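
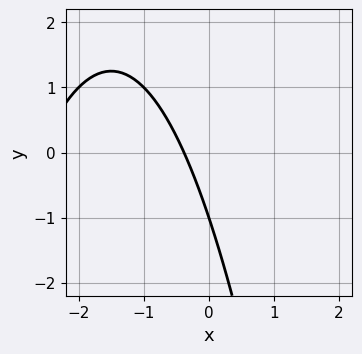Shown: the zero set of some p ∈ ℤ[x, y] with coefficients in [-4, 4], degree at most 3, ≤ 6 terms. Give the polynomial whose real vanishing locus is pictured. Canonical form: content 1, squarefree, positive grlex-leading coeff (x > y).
The degree is 2 — no degree-1 curve has this shape.
From the visible intercepts: one y-axis crossing is at y = -1.
Putting this together gives p.

x^2 + 3*x + y + 1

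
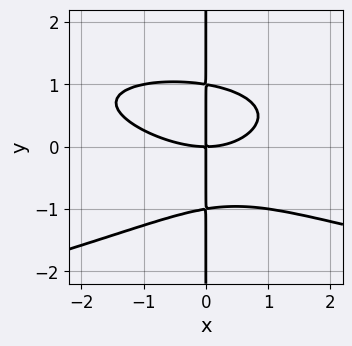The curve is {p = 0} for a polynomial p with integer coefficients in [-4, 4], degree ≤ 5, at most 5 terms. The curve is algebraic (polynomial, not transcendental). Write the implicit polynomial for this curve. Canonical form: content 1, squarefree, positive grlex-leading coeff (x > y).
3*x*y^3 + x^3 + x^2*y - 3*x*y

First, the degree is 4 — the shape is more complex than any degree-3 curve.
Then, against the integer gridlines: one x-axis crossing is at x = 0; every point of the y-axis in the box is on the curve.
Finally, matching integer coefficients to the picture gives p.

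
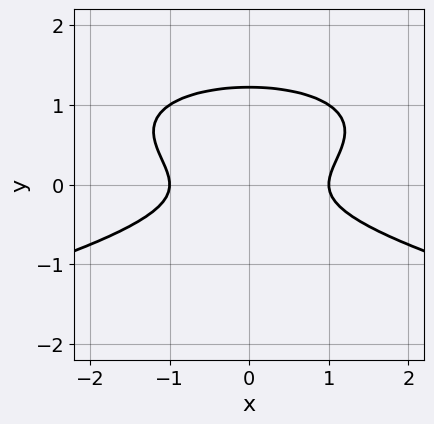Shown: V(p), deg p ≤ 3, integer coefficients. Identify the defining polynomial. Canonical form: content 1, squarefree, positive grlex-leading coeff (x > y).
3*y^3 + x^2 - 3*y^2 - 1

(a) Degree: no degree-2 curve has this shape, so deg p = 3.
(b) Symmetries: mirror symmetry x ↦ −x ⇒ only even powers of x.
(c) Observable constraints: the x-axis gridline crossings are at x ∈ {-1, 1}.
(d) Putting this together gives p.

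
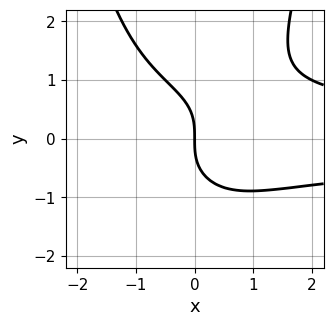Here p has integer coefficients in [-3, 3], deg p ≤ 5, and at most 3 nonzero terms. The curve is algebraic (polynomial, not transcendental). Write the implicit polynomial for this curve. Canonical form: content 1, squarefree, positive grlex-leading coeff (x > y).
2*x^2*y^2 - 2*y^3 - 3*x

Degree: a generic line meets the curve in up to 4 points, so deg p = 4.
From the visible intercepts: it crosses the x-axis at the gridline x = 0; it meets the y-axis at y = 0 (among the integer gridlines).
Assembling these constraints gives the stated polynomial.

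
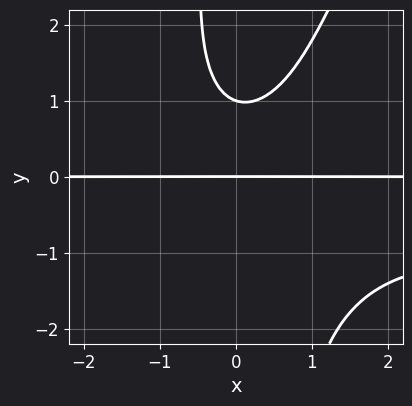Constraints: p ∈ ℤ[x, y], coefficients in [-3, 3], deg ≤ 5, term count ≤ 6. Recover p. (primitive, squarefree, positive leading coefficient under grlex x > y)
2*x^2*y^2 - x*y^3 + 2*x^2*y - 3*y^2 + 3*y

Degree: no degree-3 curve has this shape, so deg p = 4.
Reading off the gridlines: the y-axis gridline crossings are at y ∈ {0, 1}; the visible x-axis segment lies entirely on the curve.
Fitting integer coefficients to these (and the overall shape) gives p.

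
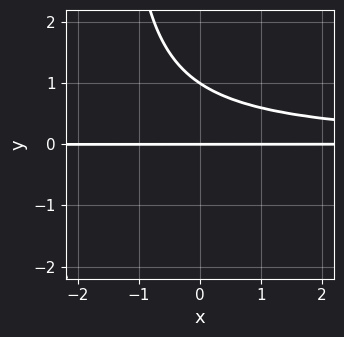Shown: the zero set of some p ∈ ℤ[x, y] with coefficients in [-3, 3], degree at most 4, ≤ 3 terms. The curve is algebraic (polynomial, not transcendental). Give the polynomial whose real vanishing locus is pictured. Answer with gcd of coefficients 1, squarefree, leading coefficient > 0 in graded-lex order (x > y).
2*x*y^2 + 3*y^2 - 3*y

First, degree: the shape is more complex than any degree-2 curve, so deg p = 3.
Next, against the integer gridlines: the y-axis gridline crossings are at y ∈ {0, 1}; every point of the x-axis in the box is on the curve.
Finally, these observations pin down the coefficients.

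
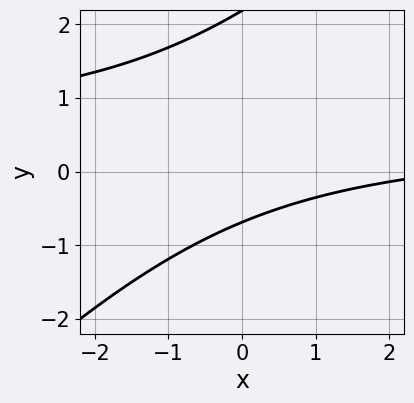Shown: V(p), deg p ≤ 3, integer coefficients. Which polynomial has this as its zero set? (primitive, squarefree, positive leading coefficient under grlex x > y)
2*x*y - 2*y^2 - x + 3*y + 3

1. deg p = 2.
2. Reading off the gridlines: no x-intercept at any integer in the box.
3. The integer polynomial consistent with all of this is the stated p.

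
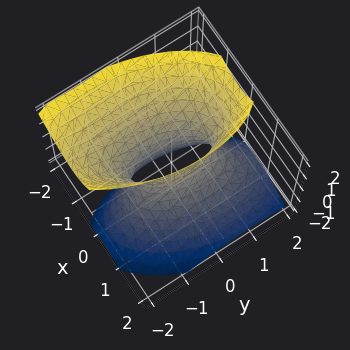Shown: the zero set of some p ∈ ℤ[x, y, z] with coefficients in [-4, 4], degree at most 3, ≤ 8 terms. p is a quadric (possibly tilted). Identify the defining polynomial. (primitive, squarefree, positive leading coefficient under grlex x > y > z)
3*x^2 - x*y + 2*x*z + y^2 - z^2 - 1

The degree is 2 — a generic line meets the surface in up to 2 points.
From the axis intercepts and sections: the y-axis gridline crossings are at y ∈ {-1, 1}; it misses every integer gridline on the z-axis.
Putting this together gives p.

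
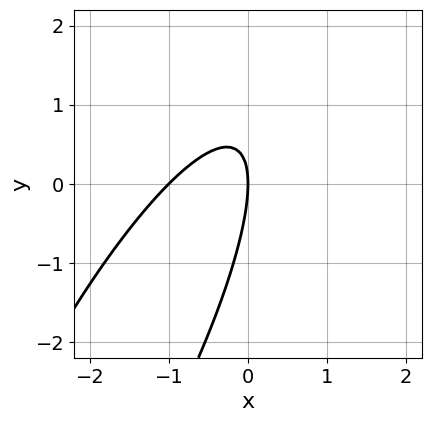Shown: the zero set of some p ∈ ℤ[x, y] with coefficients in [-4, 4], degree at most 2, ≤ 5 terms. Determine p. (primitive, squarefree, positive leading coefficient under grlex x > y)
deg p = 2. No degree-1 curve has this shape.
Reading off the gridlines: among the integer gridlines, it crosses the x-axis at x ∈ {-1, 0}; one y-axis crossing is at y = 0.
Matching integer coefficients to the picture gives p.

3*x^2 - 3*x*y + y^2 + 3*x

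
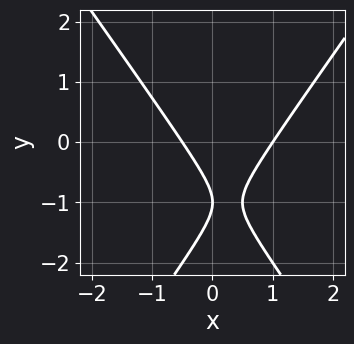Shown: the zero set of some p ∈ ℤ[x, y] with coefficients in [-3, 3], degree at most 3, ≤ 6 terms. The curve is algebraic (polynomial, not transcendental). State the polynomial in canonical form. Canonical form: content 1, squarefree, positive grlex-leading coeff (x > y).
Degree: the shape is more complex than any degree-1 curve, so deg p = 2.
Checking where it meets the axes: one y-axis crossing is at y = -1; one x-axis crossing is at x = 1.
Together with the visible shape, these determine p as stated.

2*x^2 - y^2 - x - 2*y - 1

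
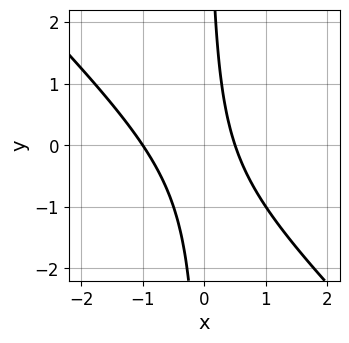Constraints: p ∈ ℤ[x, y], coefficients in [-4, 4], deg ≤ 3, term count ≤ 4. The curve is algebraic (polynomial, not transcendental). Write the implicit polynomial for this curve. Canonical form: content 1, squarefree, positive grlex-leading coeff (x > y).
2*x^2 + 2*x*y + x - 1

1. The degree is 2 — no degree-1 curve has this shape.
2. From the visible intercepts: the curve avoids every integer y-axis point in the box; it crosses the x-axis at the gridline x = -1.
3. Together with the visible shape, these determine p as stated.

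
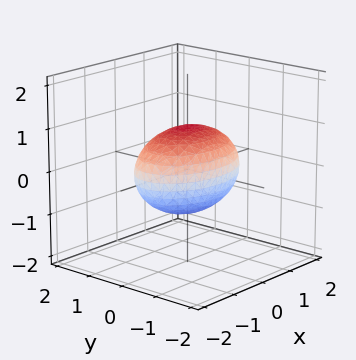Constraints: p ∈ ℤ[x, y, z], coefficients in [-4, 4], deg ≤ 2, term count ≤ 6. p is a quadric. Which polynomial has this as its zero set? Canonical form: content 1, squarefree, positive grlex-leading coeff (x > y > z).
deg p = 2.
Symmetries: it's symmetric under z → −z, forcing even powers of z; it's symmetric under y → −y, forcing even powers of y; it's symmetric under x → −x, forcing even powers of x.
Observable constraints: the z-axis gridline crossings are at z ∈ {-1, 1}; the y-axis gridline crossings are at y ∈ {-1, 1}.
Matching integer coefficients to the picture gives p.

x^2 + 2*y^2 + 2*z^2 - 2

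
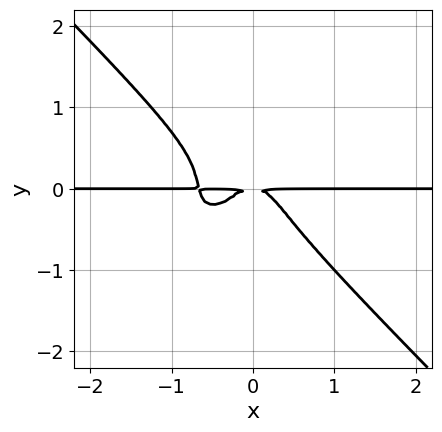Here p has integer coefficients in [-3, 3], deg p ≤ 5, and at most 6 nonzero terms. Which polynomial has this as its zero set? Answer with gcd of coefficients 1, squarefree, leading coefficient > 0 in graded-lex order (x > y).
(a) deg p = 4. The shape is more complex than any degree-3 curve.
(b) Observable constraints: every point of the x-axis in the box is on the curve.
(c) Assembling these constraints gives the stated polynomial.

3*x^3*y + 3*y^4 + 2*x^2*y + x*y^2 + y^2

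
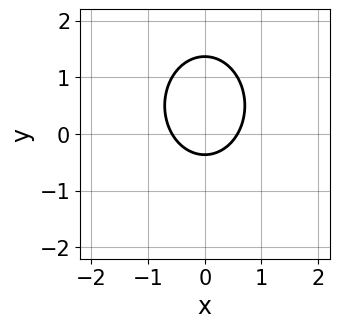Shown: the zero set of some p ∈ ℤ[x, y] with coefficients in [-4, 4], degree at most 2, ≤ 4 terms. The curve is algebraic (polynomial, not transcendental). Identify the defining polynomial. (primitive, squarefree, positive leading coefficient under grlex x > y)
3*x^2 + 2*y^2 - 2*y - 1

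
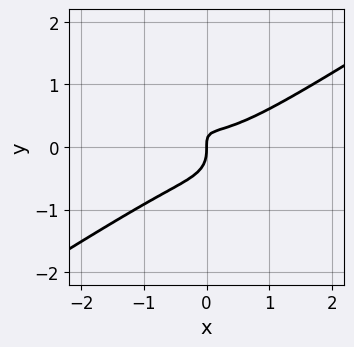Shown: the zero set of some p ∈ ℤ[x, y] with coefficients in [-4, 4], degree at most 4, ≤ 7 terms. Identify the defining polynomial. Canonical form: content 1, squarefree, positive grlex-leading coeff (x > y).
2*x^3 - 3*x*y^2 - 3*y^3 - 2*x*y + x

1. deg p = 3.
2. Checking where it meets the axes: one x-axis crossing is at x = 0; it crosses the y-axis at the gridline y = 0.
3. Solving for integer coefficients yields p as stated.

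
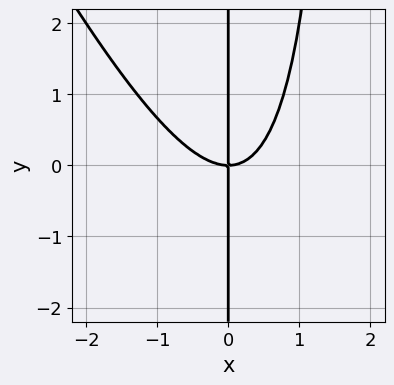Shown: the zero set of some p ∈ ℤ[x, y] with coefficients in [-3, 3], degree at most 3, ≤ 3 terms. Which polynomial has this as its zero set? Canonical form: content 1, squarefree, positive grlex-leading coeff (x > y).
2*x^3 + x^2*y - 2*x*y

(a) Degree: a generic line meets the curve in up to 3 points, so deg p = 3.
(b) Checking where it meets the axes: the visible y-axis segment lies entirely on the curve; one x-axis crossing is at x = 0.
(c) These observations pin down the coefficients.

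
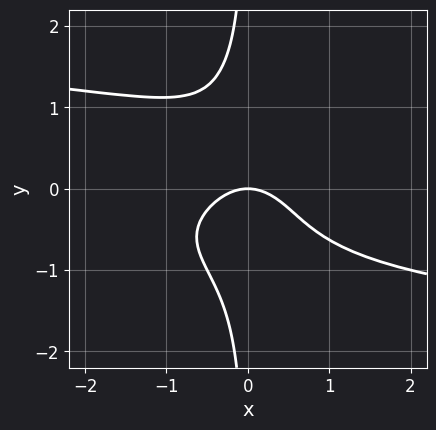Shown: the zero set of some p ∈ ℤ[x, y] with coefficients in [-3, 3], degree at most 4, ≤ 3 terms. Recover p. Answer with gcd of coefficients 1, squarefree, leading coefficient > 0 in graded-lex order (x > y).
3*x*y^3 + 2*x^2 + 2*y

1. The degree is 4 — a generic line meets the curve in up to 4 points.
2. Observable constraints: it meets the x-axis at x = 0 (among the integer gridlines); it meets the y-axis at y = 0 (among the integer gridlines).
3. Putting this together gives p.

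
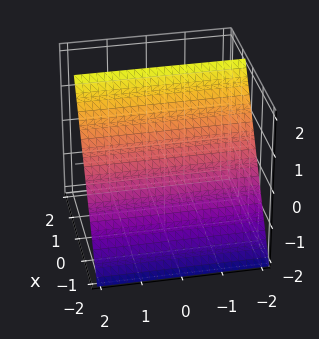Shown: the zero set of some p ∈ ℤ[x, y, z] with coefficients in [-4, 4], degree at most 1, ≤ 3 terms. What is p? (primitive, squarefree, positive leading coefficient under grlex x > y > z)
3*x - 2*z + 2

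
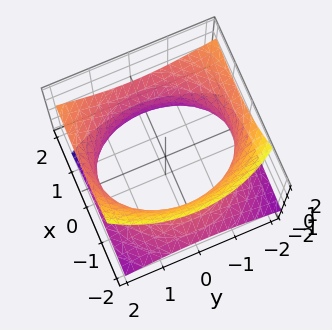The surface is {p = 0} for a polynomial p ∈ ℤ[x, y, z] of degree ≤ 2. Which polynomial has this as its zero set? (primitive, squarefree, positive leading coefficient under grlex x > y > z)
x^2 - 2*x*z + y^2 - 2*z^2 - 3

The degree is 2 — no degree-1 surface has this shape.
From the axis intercepts and sections: no z-intercept at any integer in the box.
The integer polynomial consistent with all of this is the stated p.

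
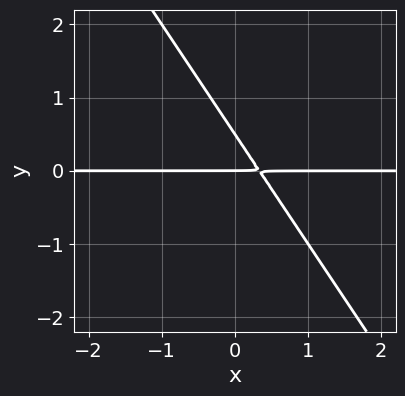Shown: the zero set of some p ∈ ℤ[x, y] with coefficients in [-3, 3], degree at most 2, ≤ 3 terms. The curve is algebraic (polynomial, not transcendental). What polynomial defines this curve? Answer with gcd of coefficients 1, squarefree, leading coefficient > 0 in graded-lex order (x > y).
1. deg p = 2. A generic line meets the curve in up to 2 points.
2. Against the integer gridlines: every point of the x-axis in the box is on the curve; it crosses the y-axis at the gridline y = 0.
3. The integer polynomial consistent with all of this is the stated p.

3*x*y + 2*y^2 - y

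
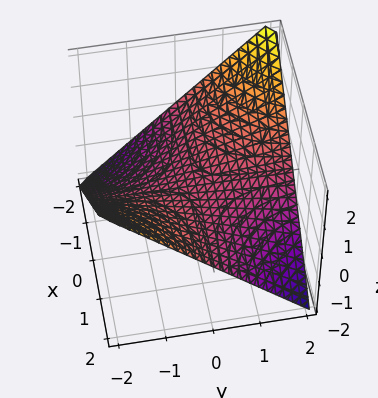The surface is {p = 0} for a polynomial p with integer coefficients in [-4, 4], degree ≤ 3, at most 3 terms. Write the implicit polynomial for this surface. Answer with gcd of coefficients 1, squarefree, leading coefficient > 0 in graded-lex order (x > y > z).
(a) Degree: a saddle surface; a quadric, so deg p = 2.
(b) Reading off the gridlines: the visible y-axis segment lies entirely on the surface; it crosses the z-axis at the gridline z = 0; every point of the x-axis in the box is on the surface.
(c) Together with the visible shape, these determine p as stated.

x*y + 2*z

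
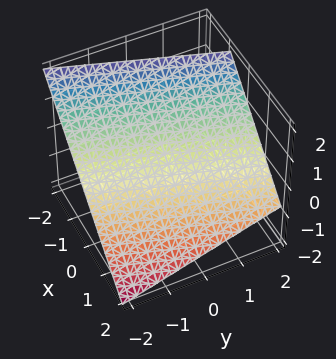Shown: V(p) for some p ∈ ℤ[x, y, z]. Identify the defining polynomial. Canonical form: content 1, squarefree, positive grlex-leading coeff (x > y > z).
(a) deg p = 1.
(b) Checking where it meets the axes: it crosses the y-axis at the gridline y = -2.
(c) Assembling these constraints gives the stated polynomial.

3*x - y + 3*z - 2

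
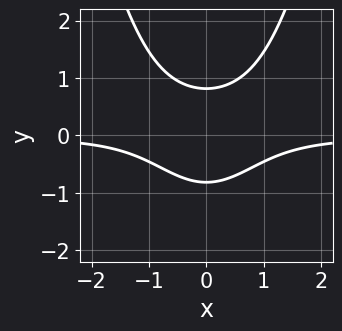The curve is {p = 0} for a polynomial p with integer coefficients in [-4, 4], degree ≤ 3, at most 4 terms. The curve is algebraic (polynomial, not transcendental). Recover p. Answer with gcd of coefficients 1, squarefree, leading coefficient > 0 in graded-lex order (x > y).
First, degree: no degree-2 curve has this shape, so deg p = 3.
Next, symmetries: the x ↦ −x reflection is a symmetry, so x appears only in even powers.
Then, checking where it meets the axes: no x-intercept at any integer in the box.
Finally, putting this together gives p.

3*x^2*y - 3*y^2 + 2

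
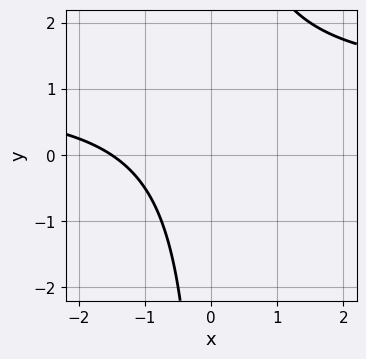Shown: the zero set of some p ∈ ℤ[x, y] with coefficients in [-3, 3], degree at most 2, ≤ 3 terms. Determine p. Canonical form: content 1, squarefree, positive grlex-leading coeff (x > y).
The degree is 2 — the shape is more complex than any degree-1 curve.
Against the integer gridlines: no y-intercept at any integer in the box.
These observations pin down the coefficients.

2*x*y - 2*x - 3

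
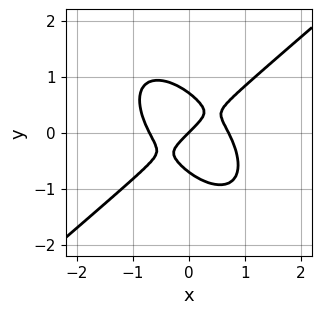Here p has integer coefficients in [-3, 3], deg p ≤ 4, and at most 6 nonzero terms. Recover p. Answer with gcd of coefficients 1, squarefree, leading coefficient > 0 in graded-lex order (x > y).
2*x^3 - x*y^2 - 2*y^3 - x + y

The degree is 3 — the shape is more complex than any degree-2 curve.
From the axis intercepts and sections: it meets the y-axis at y = 0 (among the integer gridlines); it crosses the x-axis at the gridline x = 0.
Assembling these constraints gives the stated polynomial.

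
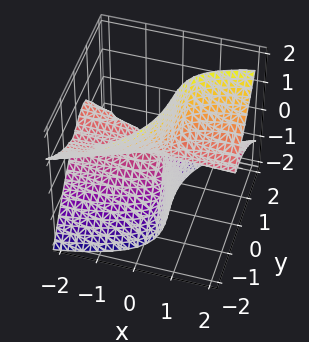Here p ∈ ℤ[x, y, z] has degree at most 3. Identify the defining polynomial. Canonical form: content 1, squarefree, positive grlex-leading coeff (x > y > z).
2*x*y*z - 3*x*z^2 + 2*y^3 + x*z + z^2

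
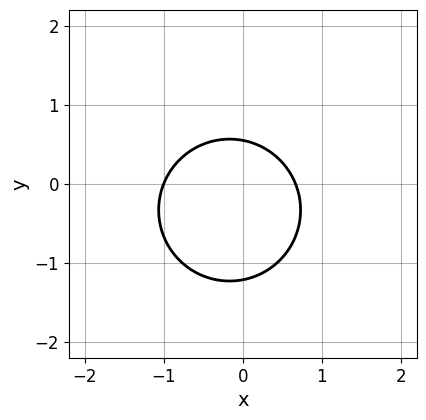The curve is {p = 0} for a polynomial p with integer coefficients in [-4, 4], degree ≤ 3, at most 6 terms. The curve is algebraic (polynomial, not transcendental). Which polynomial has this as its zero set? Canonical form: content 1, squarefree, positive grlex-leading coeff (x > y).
Degree: no degree-1 curve has this shape, so deg p = 2.
Observable constraints: it crosses the x-axis at the gridline x = -1.
Assembling these constraints gives the stated polynomial.

3*x^2 + 3*y^2 + x + 2*y - 2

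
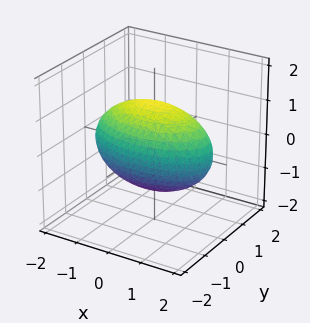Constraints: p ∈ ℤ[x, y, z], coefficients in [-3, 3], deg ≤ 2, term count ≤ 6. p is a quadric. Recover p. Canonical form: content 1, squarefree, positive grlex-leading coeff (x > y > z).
x^2 + 3*y^2 + 2*z^2 - 3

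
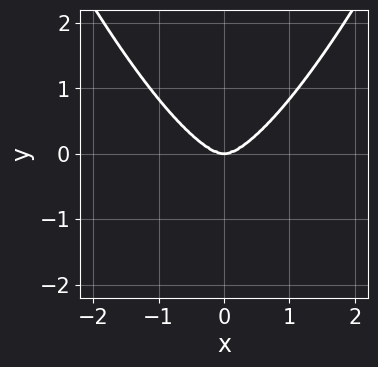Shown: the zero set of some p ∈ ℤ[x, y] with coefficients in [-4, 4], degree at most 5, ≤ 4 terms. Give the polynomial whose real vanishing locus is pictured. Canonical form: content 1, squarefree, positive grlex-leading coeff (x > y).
1. The degree is 4 — a generic line meets the curve in up to 4 points.
2. Symmetries: the x ↦ −x reflection is a symmetry, so x appears only in even powers.
3. Against the integer gridlines: one y-axis crossing is at y = 0; it crosses the x-axis at the gridline x = 0.
4. Matching integer coefficients to the picture gives p.

2*x^4 - x^2*y - 2*y^3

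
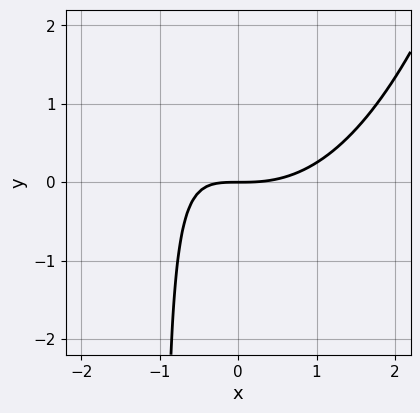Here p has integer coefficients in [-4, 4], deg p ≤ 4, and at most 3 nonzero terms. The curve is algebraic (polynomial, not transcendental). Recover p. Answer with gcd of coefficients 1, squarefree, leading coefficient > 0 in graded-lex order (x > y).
x^3 - 2*x*y - 2*y

deg p = 3.
From the visible intercepts: one y-axis crossing is at y = 0; one x-axis crossing is at x = 0.
The integer polynomial consistent with all of this is the stated p.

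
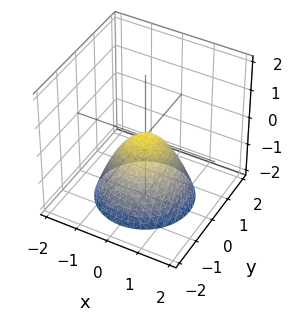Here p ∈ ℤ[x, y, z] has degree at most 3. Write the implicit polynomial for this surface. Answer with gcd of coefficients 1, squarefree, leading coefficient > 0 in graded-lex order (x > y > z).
x^2 + y^2 + z

First, the degree is 2 — a single bowl opening along one axis; a quadric.
Next, by symmetry, the surface is invariant under rotation about z: p = q(x² + y², z).
Then, against the integer gridlines: a circular section at z = -1 has radius exactly 1; it crosses the z-axis at the gridline z = 0.
Finally, putting this together gives p.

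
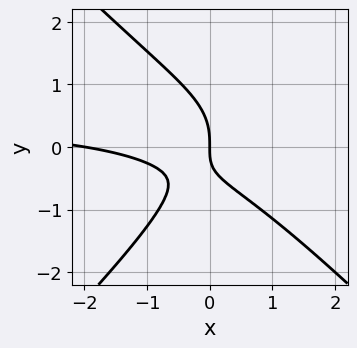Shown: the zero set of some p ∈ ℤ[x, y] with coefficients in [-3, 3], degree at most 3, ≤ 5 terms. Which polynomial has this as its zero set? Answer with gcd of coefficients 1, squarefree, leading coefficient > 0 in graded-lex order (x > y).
deg p = 3. No degree-2 curve has this shape.
Against the integer gridlines: the x-axis gridline crossings are at x ∈ {-2, 0}; it crosses the y-axis at the gridline y = 0.
The integer polynomial consistent with all of this is the stated p.

2*x^2*y - 2*y^3 - x^2 - 2*x*y - 2*x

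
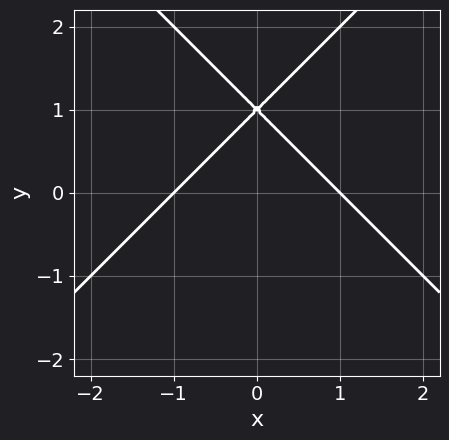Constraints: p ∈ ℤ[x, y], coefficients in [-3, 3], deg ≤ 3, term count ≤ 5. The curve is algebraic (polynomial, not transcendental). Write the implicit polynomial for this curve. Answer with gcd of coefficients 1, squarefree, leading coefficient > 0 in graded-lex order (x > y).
x^2 - y^2 + 2*y - 1

(a) deg p = 2. The shape is more complex than any degree-1 curve.
(b) Symmetries: mirror symmetry x ↦ −x ⇒ only even powers of x.
(c) Against the integer gridlines: among the integer gridlines, it crosses the x-axis at x ∈ {-1, 1}; it meets the y-axis at y = 1 (among the integer gridlines).
(d) Solving for integer coefficients yields p as stated.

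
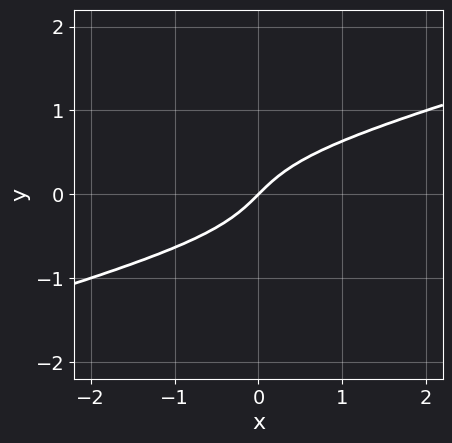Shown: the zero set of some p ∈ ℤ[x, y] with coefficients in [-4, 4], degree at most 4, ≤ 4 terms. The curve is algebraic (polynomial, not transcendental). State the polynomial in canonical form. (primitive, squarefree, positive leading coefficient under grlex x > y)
x*y^2 - 3*y^3 + x - y

First, the degree is 3 — a generic line meets the curve in up to 3 points.
Next, from the axis intercepts and sections: it crosses the x-axis at the gridline x = 0; it meets the y-axis at y = 0 (among the integer gridlines).
Finally, fitting integer coefficients to these (and the overall shape) gives p.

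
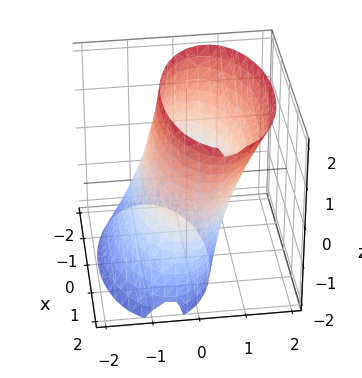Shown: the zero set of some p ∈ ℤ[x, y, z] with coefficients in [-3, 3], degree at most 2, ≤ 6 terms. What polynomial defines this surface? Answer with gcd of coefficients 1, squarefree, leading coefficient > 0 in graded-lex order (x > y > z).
x^2 + 3*y^2 - 2*y*z - 3

(a) Degree: a generic line meets the surface in up to 2 points, so deg p = 2.
(b) From the axis intercepts and sections: no z-intercept at any integer in the box; the y-axis gridline crossings are at y ∈ {-1, 1}.
(c) These observations pin down the coefficients.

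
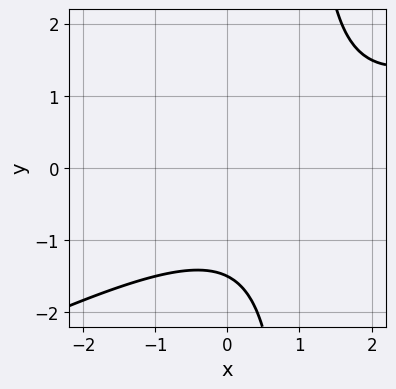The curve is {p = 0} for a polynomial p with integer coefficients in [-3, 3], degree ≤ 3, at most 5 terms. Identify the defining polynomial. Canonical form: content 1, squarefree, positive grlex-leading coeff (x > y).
x^2 - 2*x*y - 2*x + 2*y + 3

First, the degree is 2 — the shape is more complex than any degree-1 curve.
Next, observable constraints: the curve avoids every integer x-axis point in the box.
Finally, these observations pin down the coefficients.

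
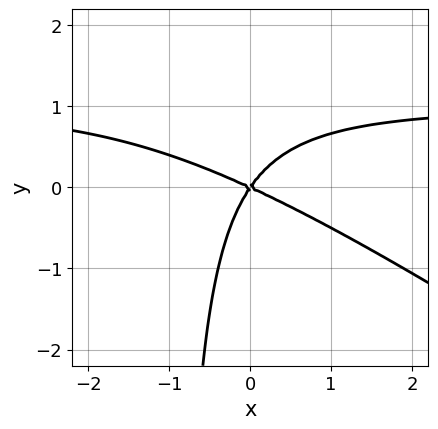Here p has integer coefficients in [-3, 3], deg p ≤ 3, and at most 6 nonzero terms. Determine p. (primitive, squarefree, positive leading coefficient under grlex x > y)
2*x^2*y + 3*x*y^2 - 2*x^2 - 3*x*y + 3*y^2

(a) The degree is 3 — a generic line meets the curve in up to 3 points.
(b) Against the integer gridlines: it crosses the y-axis at the gridline y = 0; one x-axis crossing is at x = 0.
(c) Solving for integer coefficients yields p as stated.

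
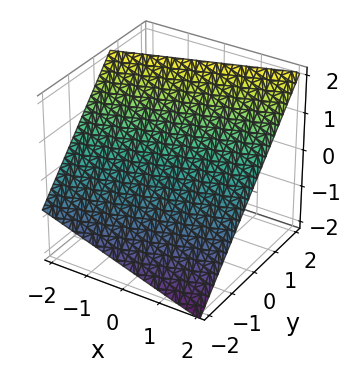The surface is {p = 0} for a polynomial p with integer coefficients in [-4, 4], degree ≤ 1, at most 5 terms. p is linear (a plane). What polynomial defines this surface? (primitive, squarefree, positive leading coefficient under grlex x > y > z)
x - 3*y + 3*z - 2

Degree: the surface is flat (a plane), so deg p = 1.
From the visible intercepts: it crosses the x-axis at the gridline x = 2.
Fitting integer coefficients to these (and the overall shape) gives p.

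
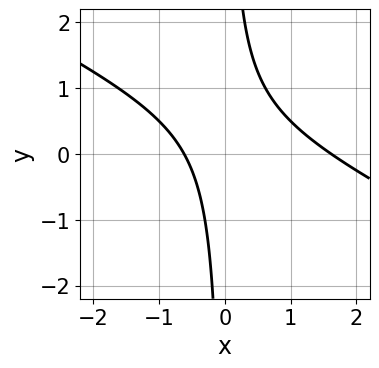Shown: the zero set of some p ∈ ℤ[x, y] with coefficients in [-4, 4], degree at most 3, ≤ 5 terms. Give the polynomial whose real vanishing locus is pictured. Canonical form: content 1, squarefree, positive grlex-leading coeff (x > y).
1. Degree: the shape is more complex than any degree-1 curve, so deg p = 2.
2. Reading off the gridlines: it misses every integer gridline on the y-axis.
3. Fitting integer coefficients to these (and the overall shape) gives p.

x^2 + 2*x*y - x - 1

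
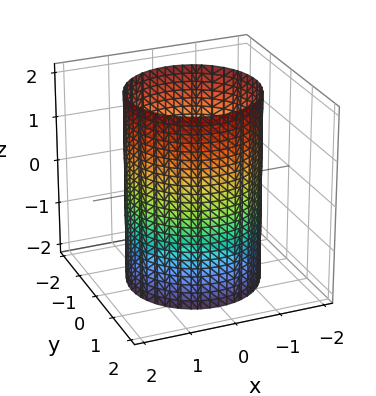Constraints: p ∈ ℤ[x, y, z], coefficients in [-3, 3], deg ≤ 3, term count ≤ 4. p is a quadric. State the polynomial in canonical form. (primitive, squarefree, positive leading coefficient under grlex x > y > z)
x^2 + y^2 - 2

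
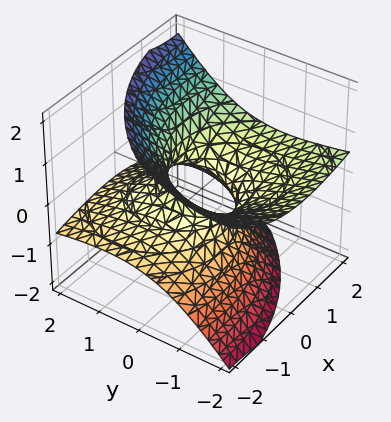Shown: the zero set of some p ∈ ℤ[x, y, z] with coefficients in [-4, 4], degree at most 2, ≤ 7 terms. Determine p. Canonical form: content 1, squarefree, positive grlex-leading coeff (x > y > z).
Degree: a generic line meets the surface in up to 2 points, so deg p = 2.
Checking where it meets the axes: it misses every integer gridline on the z-axis; the x-axis gridline crossings are at x ∈ {-1, 1}.
These observations pin down the coefficients. Check: (0, 1, 0) on the y-axis lies on the surface, and p(0, 1, 0) = 0. ✓

x^2 - 2*x*z + y^2 + 3*y*z - 3*z^2 - 1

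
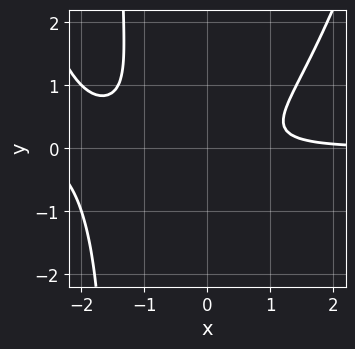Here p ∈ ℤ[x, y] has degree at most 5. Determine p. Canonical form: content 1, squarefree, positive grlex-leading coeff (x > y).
deg p = 4.
Observable constraints: it misses every integer gridline on the y-axis; it misses every integer gridline on the x-axis.
Putting this together gives p.

x^3*y + 2*x^2*y - 2*x*y^2 - 3*y^2 - 1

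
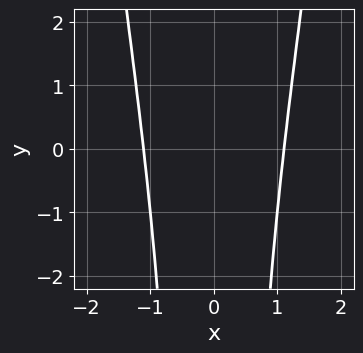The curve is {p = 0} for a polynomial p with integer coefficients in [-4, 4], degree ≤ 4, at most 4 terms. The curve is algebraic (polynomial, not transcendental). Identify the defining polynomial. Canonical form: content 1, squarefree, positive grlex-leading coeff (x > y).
2*x^4 - x^2*y - 3

(a) Degree: the shape is more complex than any degree-3 curve, so deg p = 4.
(b) Symmetries: it's symmetric under x → −x, forcing even powers of x.
(c) Against the integer gridlines: the curve avoids every integer y-axis point in the box.
(d) Together with the visible shape, these determine p as stated.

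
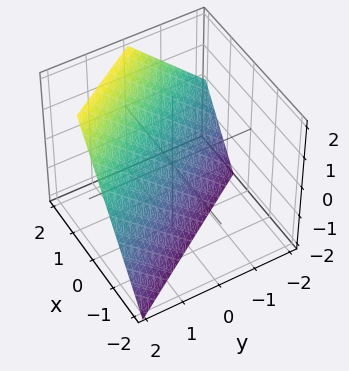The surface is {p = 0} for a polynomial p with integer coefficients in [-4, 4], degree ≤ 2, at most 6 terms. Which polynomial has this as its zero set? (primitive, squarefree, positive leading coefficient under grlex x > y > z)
3*x + 2*y - 2*z - 2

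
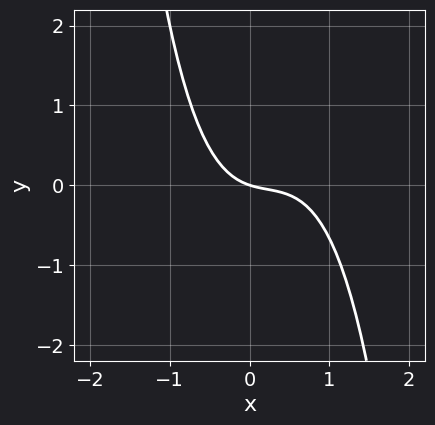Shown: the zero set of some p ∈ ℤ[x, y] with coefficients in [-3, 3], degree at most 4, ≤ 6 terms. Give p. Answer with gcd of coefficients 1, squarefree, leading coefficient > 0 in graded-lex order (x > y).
3*x^3 - 2*x^2 + x + 3*y

(a) deg p = 3.
(b) From the axis intercepts and sections: it crosses the y-axis at the gridline y = 0; it meets the x-axis at x = 0 (among the integer gridlines).
(c) Putting this together gives p.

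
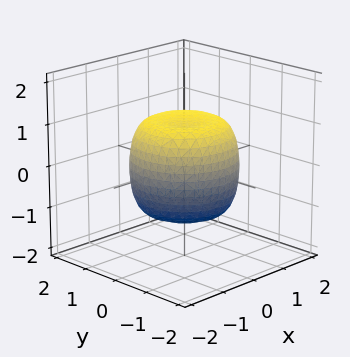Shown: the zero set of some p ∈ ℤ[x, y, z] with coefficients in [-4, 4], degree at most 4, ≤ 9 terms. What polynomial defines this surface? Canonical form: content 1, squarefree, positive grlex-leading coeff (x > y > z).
deg p = 4. A generic line meets the surface in up to 4 points.
By symmetry, the surface is invariant under rotation about z: p = q(x² + y², z).
Observable constraints: a circular section at z = 0 has radius between 1 and 2; among the integer gridlines, it crosses the z-axis at z ∈ {-1, 1}.
Together with the visible shape, these determine p as stated.

x^4 + 2*x^2*y^2 + y^4 - x^2 - y^2 + z^2 - 1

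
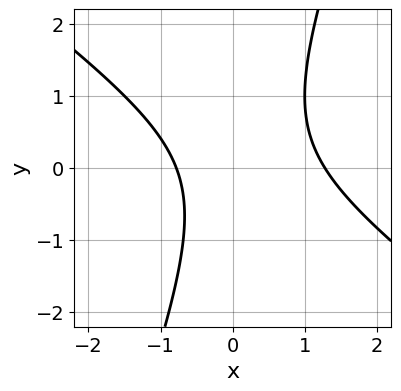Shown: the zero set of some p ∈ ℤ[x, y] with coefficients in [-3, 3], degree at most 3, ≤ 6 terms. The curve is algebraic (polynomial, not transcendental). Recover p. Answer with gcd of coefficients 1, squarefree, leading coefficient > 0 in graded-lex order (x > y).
2*x^2 + 2*x*y - y^2 - x - 2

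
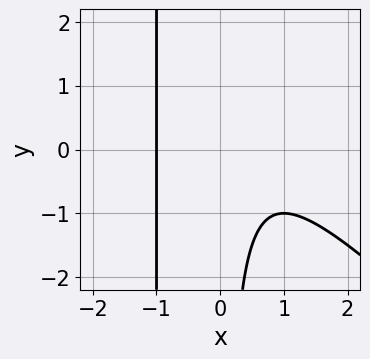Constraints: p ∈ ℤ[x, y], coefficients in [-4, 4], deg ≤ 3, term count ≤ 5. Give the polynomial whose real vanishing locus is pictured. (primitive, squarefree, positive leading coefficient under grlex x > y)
(a) Degree: a generic line meets the curve in up to 3 points, so deg p = 3.
(b) Against the integer gridlines: it misses every integer gridline on the y-axis; it meets the x-axis at x = -1 (among the integer gridlines).
(c) Fitting integer coefficients to these (and the overall shape) gives p.

x^3 + x^2*y + x*y + 1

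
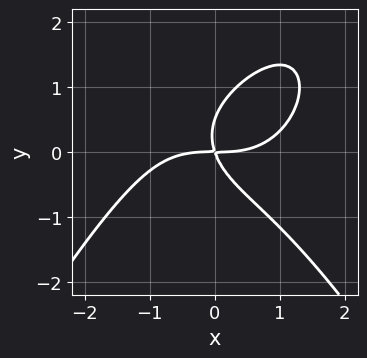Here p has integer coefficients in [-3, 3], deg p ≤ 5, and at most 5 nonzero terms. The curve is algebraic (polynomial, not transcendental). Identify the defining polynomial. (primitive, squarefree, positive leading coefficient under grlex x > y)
First, degree: no degree-3 curve has this shape, so deg p = 4.
Next, against the integer gridlines: it crosses the x-axis at the gridline x = 0; it meets the y-axis at y = 0 (among the integer gridlines).
Finally, putting this together gives p.

x^4 + 2*y^3 - 3*x*y - y^2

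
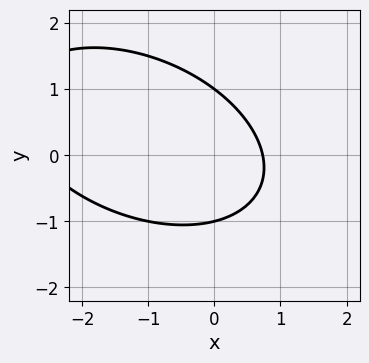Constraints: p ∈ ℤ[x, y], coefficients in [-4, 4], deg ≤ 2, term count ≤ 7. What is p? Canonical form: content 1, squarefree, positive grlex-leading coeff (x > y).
x^2 + x*y + 2*y^2 + 2*x - 2

First, deg p = 2. No degree-1 curve has this shape.
Then, against the integer gridlines: among the integer gridlines, it crosses the y-axis at y ∈ {-1, 1}.
Finally, these observations pin down the coefficients.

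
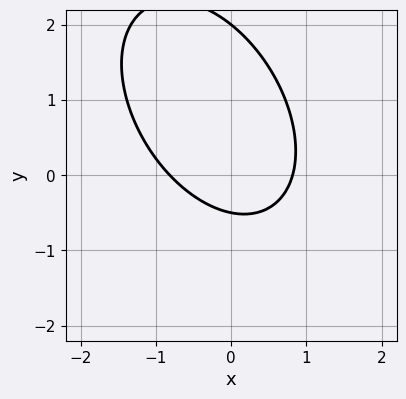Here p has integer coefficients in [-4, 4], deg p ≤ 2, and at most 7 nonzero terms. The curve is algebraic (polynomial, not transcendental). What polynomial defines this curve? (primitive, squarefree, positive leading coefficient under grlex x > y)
3*x^2 + 2*x*y + 2*y^2 - 3*y - 2

1. The degree is 2 — a generic line meets the curve in up to 2 points.
2. Reading off the gridlines: it meets the y-axis at y = 2 (among the integer gridlines).
3. The integer polynomial consistent with all of this is the stated p.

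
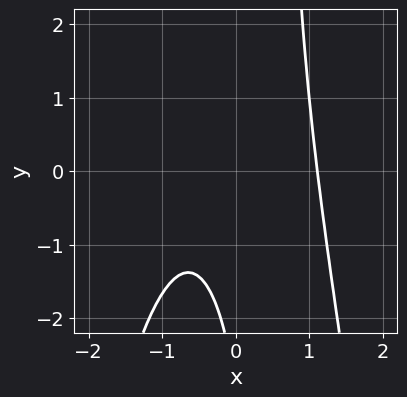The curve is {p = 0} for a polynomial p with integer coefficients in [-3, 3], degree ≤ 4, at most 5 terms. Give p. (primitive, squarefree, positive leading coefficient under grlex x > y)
3*x^3 + 2*x*y - x - y - 3

1. Degree: no degree-2 curve has this shape, so deg p = 3.
2. Checking where it meets the axes: it misses every integer gridline on the y-axis.
3. Fitting integer coefficients to these (and the overall shape) gives p.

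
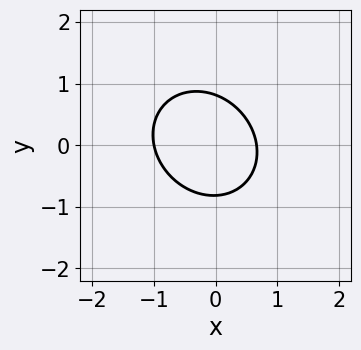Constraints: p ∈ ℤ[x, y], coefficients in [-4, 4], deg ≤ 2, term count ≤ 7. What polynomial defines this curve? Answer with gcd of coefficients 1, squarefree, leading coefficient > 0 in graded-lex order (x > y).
3*x^2 + x*y + 3*y^2 + x - 2

First, deg p = 2. No degree-1 curve has this shape.
Next, checking where it meets the axes: it crosses the x-axis at the gridline x = -1.
Finally, assembling these constraints gives the stated polynomial.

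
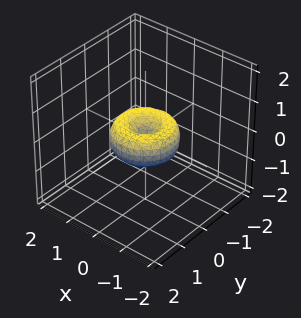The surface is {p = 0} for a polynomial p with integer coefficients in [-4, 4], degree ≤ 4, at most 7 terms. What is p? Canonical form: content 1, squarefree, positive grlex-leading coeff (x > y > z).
x^4 + 2*x^2*y^2 + y^4 - x^2 - y^2 + z^2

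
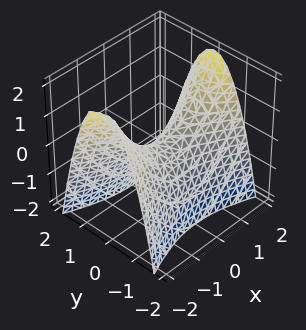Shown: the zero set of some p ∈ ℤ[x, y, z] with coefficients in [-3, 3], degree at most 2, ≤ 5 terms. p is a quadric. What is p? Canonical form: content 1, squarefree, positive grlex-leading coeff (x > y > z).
1. The degree is 2 — a saddle surface; a quadric.
2. Symmetries: it's symmetric under x → −x, forcing even powers of x; it's symmetric under y → −y, forcing even powers of y.
3. From the visible intercepts: one x-axis crossing is at x = 0; it crosses the y-axis at the gridline y = 0.
4. These observations pin down the coefficients.

x^2 - 3*y^2 - 2*z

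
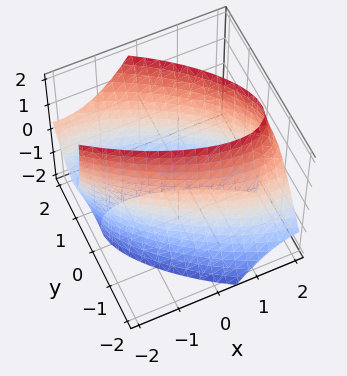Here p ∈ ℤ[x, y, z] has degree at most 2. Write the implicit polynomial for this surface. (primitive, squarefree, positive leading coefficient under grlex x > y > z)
x^2 + 2*x*y + 2*y^2 - y*z - 3

1. Degree: a generic line meets the surface in up to 2 points, so deg p = 2.
2. Observable constraints: no z-intercept at any integer in the box.
3. Fitting integer coefficients to these (and the overall shape) gives p.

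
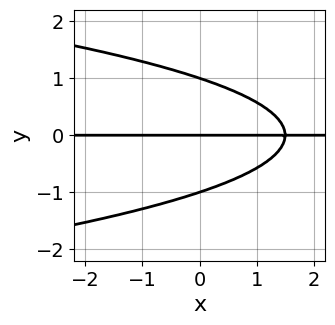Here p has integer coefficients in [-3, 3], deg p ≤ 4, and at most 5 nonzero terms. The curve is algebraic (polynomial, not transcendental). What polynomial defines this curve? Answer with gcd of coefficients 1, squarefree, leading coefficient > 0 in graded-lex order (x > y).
3*y^3 + 2*x*y - 3*y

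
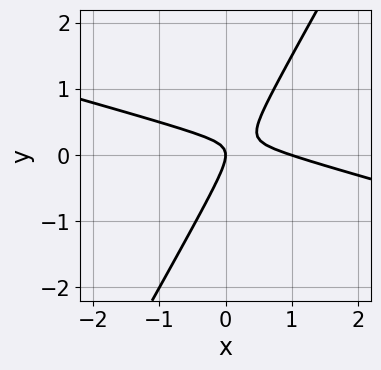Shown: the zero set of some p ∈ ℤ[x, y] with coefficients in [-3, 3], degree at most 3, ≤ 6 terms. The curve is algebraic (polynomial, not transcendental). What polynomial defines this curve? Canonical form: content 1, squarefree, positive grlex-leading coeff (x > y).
(a) Degree: the shape is more complex than any degree-1 curve, so deg p = 2.
(b) Checking where it meets the axes: among the integer gridlines, it crosses the x-axis at x ∈ {0, 1}; it crosses the y-axis at the gridline y = 0.
(c) Putting this together gives p.

x^2 + 3*x*y - 2*y^2 - x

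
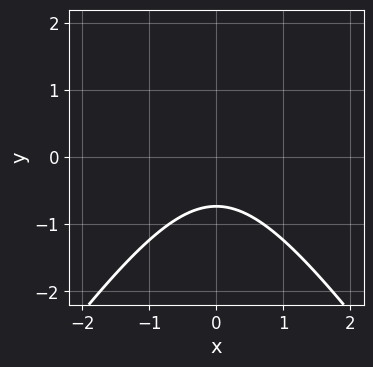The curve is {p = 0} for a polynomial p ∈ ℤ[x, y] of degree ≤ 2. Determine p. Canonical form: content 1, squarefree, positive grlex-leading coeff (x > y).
First, degree: the shape is more complex than any degree-1 curve, so deg p = 2.
Then, symmetries: it's symmetric under x → −x, forcing even powers of x.
Then, reading off the gridlines: the curve avoids every integer x-axis point in the box.
Finally, putting this together gives p.

2*x^2 - y^2 + 2*y + 2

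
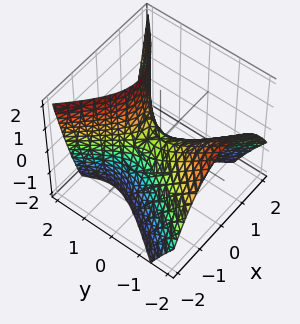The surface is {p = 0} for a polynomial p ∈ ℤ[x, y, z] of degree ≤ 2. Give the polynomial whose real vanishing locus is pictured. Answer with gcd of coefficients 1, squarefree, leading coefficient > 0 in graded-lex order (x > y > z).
3*x^2 - 2*y^2 - 2*y*z + 2*z

1. The degree is 2 — the shape is more complex than any degree-1 surface.
2. From the axis intercepts and sections: it meets the y-axis at y = 0 (among the integer gridlines); it meets the z-axis at z = 0 (among the integer gridlines).
3. Assembling these constraints gives the stated polynomial.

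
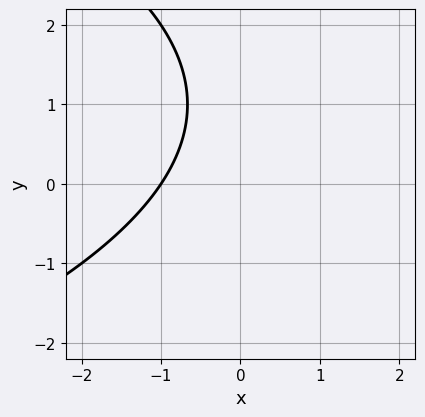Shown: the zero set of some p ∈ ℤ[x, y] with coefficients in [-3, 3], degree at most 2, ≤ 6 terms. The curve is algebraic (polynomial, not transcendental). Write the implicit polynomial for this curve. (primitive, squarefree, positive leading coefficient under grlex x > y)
Degree: no degree-1 curve has this shape, so deg p = 2.
Observable constraints: no y-intercept at any integer in the box; it meets the x-axis at x = -1 (among the integer gridlines).
Together with the visible shape, these determine p as stated.

y^2 + 3*x - 2*y + 3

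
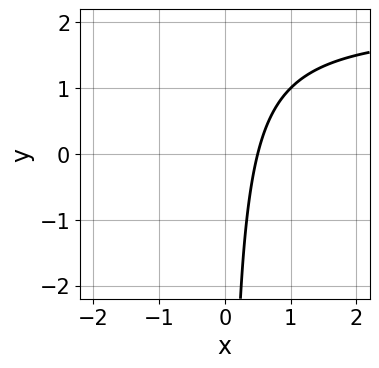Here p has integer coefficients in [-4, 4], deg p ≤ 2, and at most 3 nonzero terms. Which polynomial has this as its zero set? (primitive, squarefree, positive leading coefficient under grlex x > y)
x*y - 2*x + 1

First, the degree is 2 — a generic line meets the curve in up to 2 points.
Then, reading off the gridlines: it misses every integer gridline on the y-axis.
Finally, these observations pin down the coefficients.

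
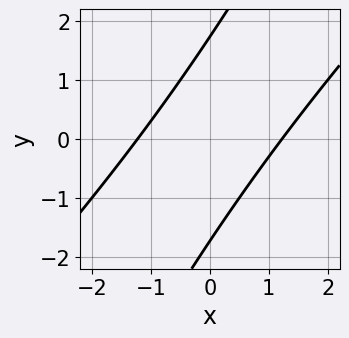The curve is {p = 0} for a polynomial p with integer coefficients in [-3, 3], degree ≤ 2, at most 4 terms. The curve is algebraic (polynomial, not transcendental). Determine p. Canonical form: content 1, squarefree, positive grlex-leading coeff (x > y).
2*x^2 - 3*x*y + y^2 - 3

1. The degree is 2 — no degree-1 curve has this shape.
2. Solving for integer coefficients yields p as stated.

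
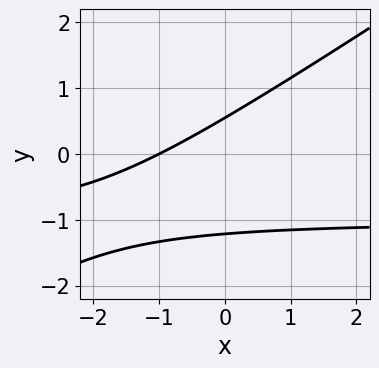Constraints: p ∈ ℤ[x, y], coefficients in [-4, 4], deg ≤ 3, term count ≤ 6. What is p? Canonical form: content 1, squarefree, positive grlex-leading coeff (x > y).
2*x*y - 3*y^2 + 2*x - 2*y + 2

First, degree: the shape is more complex than any degree-1 curve, so deg p = 2.
Then, from the visible intercepts: it meets the x-axis at x = -1 (among the integer gridlines).
Finally, these observations pin down the coefficients.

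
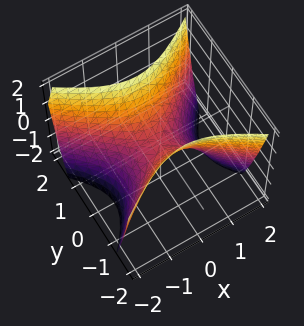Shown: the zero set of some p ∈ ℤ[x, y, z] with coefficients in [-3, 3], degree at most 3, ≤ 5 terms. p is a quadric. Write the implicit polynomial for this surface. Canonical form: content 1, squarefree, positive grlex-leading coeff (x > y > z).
First, the degree is 2 — a saddle surface; a quadric.
Next, symmetries: the y ↦ −y reflection is a symmetry, so y appears only in even powers; the x ↦ −x reflection is a symmetry, so x appears only in even powers.
Then, from the visible intercepts: it crosses the z-axis at the gridline z = 0; one x-axis crossing is at x = 0; it meets the y-axis at y = 0 (among the integer gridlines).
Finally, together with the visible shape, these determine p as stated.

2*x^2 - 3*y^2 + 2*z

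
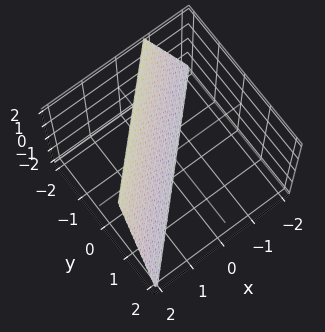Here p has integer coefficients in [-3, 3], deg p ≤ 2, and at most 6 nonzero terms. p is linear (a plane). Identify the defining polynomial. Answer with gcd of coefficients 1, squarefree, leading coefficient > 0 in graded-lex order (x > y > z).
3*x - 3*y - z - 2

Degree: every cross-section is a straight line — this is a plane, so deg p = 1.
Against the integer gridlines: it meets the z-axis at z = -2 (among the integer gridlines).
Solving for integer coefficients yields p as stated.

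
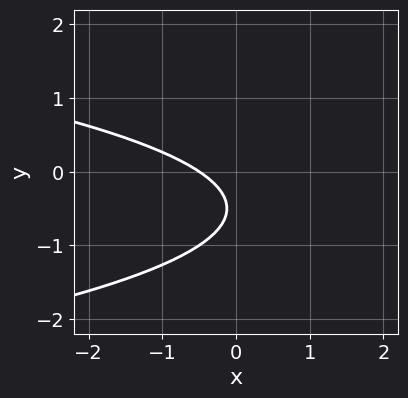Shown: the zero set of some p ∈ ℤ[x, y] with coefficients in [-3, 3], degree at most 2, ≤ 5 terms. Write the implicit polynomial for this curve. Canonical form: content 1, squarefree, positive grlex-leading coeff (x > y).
3*y^2 + 2*x + 3*y + 1

First, the degree is 2 — the shape is more complex than any degree-1 curve.
Next, checking where it meets the axes: the curve avoids every integer y-axis point in the box.
Finally, the integer polynomial consistent with all of this is the stated p.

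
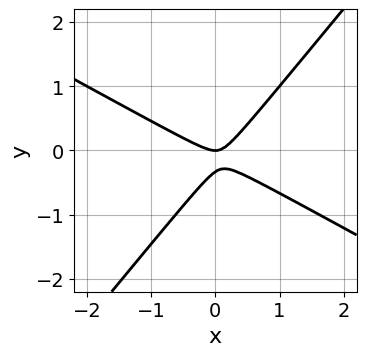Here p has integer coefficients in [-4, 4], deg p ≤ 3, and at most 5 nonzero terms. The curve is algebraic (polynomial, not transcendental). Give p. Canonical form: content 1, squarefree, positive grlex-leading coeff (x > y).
2*x^2 + 2*x*y - 3*y^2 - y

The degree is 2 — no degree-1 curve has this shape.
Observable constraints: it meets the y-axis at y = 0 (among the integer gridlines); it crosses the x-axis at the gridline x = 0.
Solving for integer coefficients yields p as stated.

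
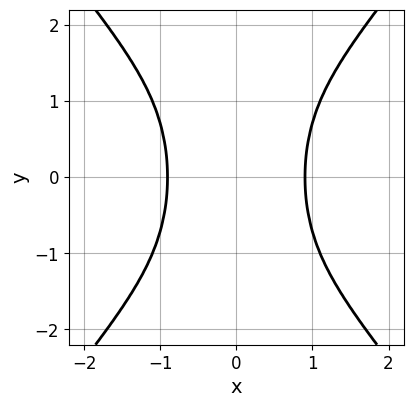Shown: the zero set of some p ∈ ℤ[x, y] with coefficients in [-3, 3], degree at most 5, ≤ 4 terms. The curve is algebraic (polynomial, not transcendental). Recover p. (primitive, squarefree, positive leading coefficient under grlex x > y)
First, deg p = 4. A generic line meets the curve in up to 4 points.
Next, symmetries: the x ↦ −x reflection is a symmetry, so x appears only in even powers; it's symmetric under y → −y, forcing even powers of y.
Then, from the visible intercepts: it misses every integer gridline on the y-axis.
Finally, solving for integer coefficients yields p as stated.

3*x^4 - 2*x^2*y^2 - 2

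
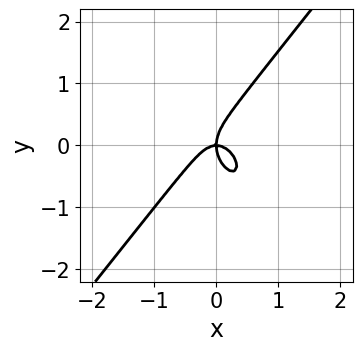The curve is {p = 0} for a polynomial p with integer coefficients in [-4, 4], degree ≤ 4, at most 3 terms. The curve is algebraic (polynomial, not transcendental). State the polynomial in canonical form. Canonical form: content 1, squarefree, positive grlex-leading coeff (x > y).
deg p = 3. A generic line meets the curve in up to 3 points.
Reading off the gridlines: it meets the x-axis at x = 0 (among the integer gridlines); it meets the y-axis at y = 0 (among the integer gridlines).
Solving for integer coefficients yields p as stated.

2*x^3 - y^3 + x*y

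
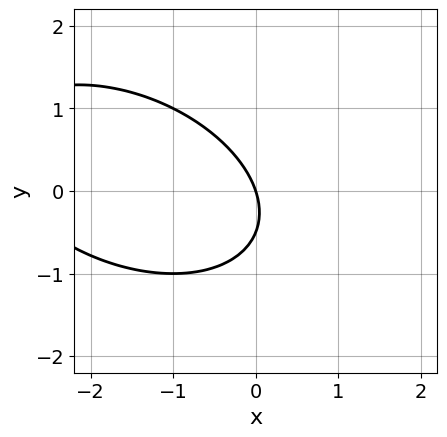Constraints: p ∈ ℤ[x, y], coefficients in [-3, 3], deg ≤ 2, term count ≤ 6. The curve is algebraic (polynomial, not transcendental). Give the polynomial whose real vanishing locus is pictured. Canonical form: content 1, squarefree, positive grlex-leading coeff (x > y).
(a) The degree is 2 — the shape is more complex than any degree-1 curve.
(b) From the axis intercepts and sections: it crosses the x-axis at the gridline x = 0; one y-axis crossing is at y = 0.
(c) The integer polynomial consistent with all of this is the stated p.

x^2 + x*y + 2*y^2 + 3*x + y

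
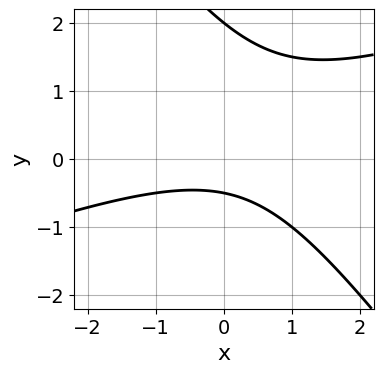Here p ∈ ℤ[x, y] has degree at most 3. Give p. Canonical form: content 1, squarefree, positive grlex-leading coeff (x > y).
1. The degree is 2 — a generic line meets the curve in up to 2 points.
2. Checking where it meets the axes: the curve avoids every integer x-axis point in the box; it crosses the y-axis at the gridline y = 2.
3. Together with the visible shape, these determine p as stated.

x^2 - 2*x*y - 2*y^2 + 3*y + 2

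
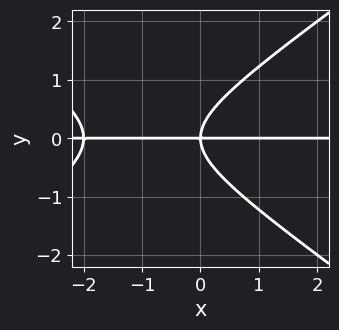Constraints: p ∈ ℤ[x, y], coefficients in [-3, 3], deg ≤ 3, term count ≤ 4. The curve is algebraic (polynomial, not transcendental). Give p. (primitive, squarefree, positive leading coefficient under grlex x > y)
1. Degree: the shape is more complex than any degree-2 curve, so deg p = 3.
2. From the axis intercepts and sections: the visible x-axis segment lies entirely on the curve; one y-axis crossing is at y = 0.
3. Putting this together gives p.

x^2*y - 2*y^3 + 2*x*y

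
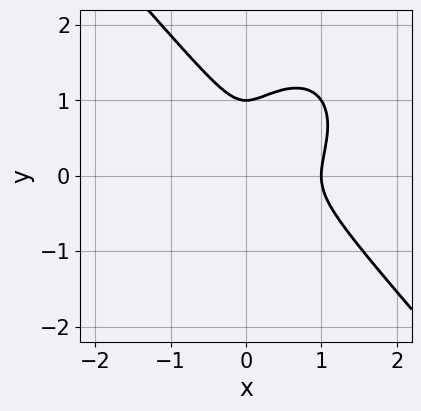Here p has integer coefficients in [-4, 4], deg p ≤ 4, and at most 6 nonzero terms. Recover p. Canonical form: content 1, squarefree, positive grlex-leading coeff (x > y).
3*x^3 + 2*y^3 - 3*x^2 - 2*y^2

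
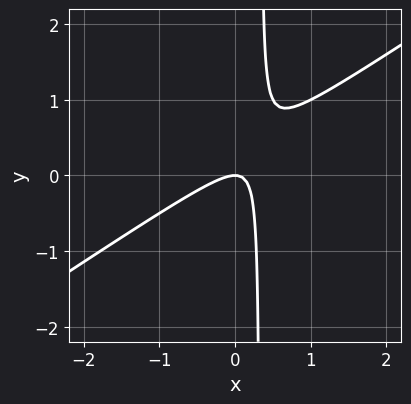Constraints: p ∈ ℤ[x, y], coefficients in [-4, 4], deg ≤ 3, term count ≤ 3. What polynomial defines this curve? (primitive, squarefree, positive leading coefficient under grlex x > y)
2*x^2 - 3*x*y + y

1. The degree is 2 — the shape is more complex than any degree-1 curve.
2. From the axis intercepts and sections: it meets the y-axis at y = 0 (among the integer gridlines); it meets the x-axis at x = 0 (among the integer gridlines).
3. Assembling these constraints gives the stated polynomial.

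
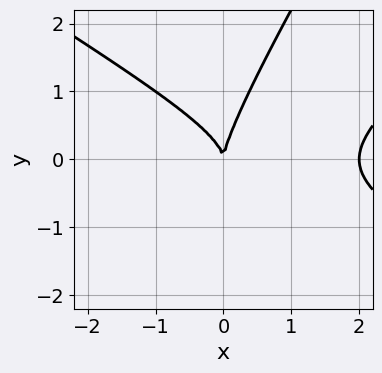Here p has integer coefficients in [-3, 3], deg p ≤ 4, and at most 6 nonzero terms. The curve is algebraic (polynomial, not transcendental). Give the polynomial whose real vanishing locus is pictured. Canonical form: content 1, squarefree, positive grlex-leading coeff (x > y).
x^3 - 2*x*y^2 + y^3 - 2*x^2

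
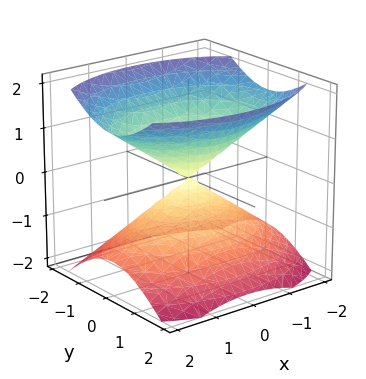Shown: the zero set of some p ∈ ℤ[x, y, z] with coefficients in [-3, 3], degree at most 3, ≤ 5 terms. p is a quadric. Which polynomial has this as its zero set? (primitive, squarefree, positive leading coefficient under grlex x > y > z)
1. There are 2 components.
2. Degree: two nappes meeting at a single point; a quadric, so deg p = 2.
3. Symmetries: the z ↦ −z reflection is a symmetry, so z appears only in even powers; mirror symmetry x ↦ −x ⇒ only even powers of x; the y ↦ −y reflection is a symmetry, so y appears only in even powers.
4. From the axis intercepts and sections: it crosses the x-axis at the gridline x = 0; one z-axis crossing is at z = 0; it meets the y-axis at y = 0 (among the integer gridlines).
5. Assembling these constraints gives the stated polynomial.

x^2 + 2*y^2 - 2*z^2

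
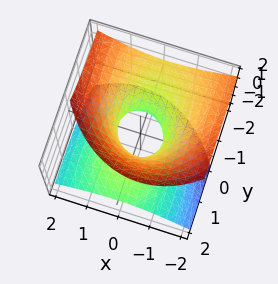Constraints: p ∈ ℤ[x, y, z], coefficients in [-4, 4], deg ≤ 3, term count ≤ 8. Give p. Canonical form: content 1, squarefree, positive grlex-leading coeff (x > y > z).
2*x^2 + x*z + y^2 + 3*y*z - 3*z^2 - 1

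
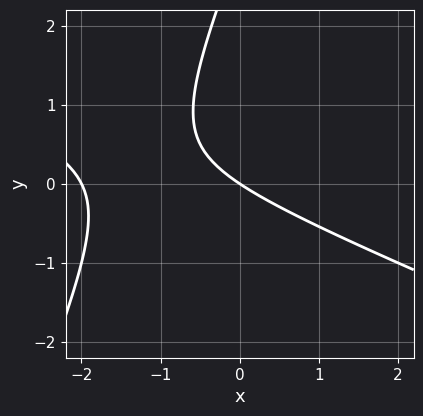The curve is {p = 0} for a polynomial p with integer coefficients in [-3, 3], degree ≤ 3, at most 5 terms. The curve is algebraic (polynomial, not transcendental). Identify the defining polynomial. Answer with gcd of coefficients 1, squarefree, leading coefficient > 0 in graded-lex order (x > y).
First, deg p = 2. A generic line meets the curve in up to 2 points.
Then, from the visible intercepts: the x-axis gridline crossings are at x ∈ {-2, 0}; it meets the y-axis at y = 0 (among the integer gridlines).
Finally, assembling these constraints gives the stated polynomial.

x^2 + 2*x*y - y^2 + 2*x + 3*y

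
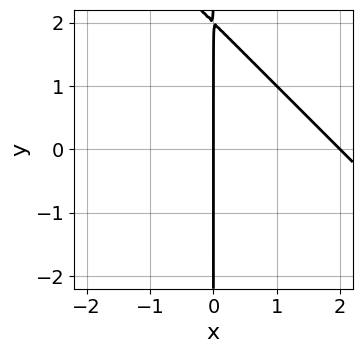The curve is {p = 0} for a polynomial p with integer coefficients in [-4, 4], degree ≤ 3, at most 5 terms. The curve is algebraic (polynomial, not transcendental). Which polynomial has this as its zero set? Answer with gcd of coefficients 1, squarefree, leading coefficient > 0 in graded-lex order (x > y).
x^2 + x*y - 2*x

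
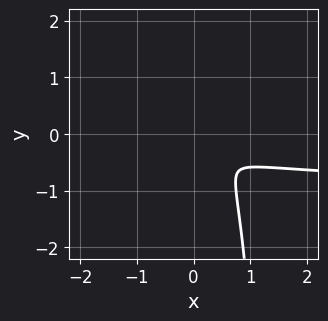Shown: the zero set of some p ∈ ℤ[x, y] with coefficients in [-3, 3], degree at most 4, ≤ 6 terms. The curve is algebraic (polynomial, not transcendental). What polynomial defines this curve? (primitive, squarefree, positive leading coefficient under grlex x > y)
First, deg p = 3. A generic line meets the curve in up to 3 points.
Finally, solving for integer coefficients yields p as stated.

2*x^2*y - 2*x*y^2 + 2*x^2 + 2*x*y + 3*y^2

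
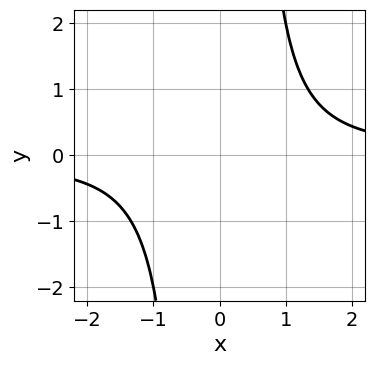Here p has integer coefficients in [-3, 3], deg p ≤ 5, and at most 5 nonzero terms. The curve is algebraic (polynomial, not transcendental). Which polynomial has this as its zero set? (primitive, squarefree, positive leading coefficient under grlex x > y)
The degree is 4 — a generic line meets the curve in up to 4 points.
Reading off the gridlines: the curve avoids every integer x-axis point in the box; no y-intercept at any integer in the box.
Assembling these constraints gives the stated polynomial.

2*x^3*y - x^2 - 3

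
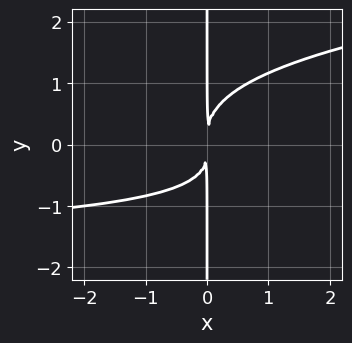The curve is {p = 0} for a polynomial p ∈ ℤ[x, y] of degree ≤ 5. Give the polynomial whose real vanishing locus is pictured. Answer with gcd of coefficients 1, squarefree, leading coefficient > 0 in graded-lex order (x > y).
The degree is 4 — the shape is more complex than any degree-3 curve.
From the visible intercepts: every point of the y-axis in the box is on the curve.
Putting this together gives p.

2*x*y^3 - x^2*y - 2*x^2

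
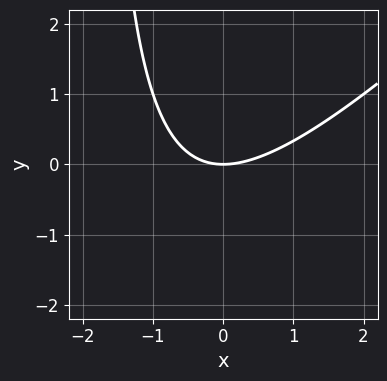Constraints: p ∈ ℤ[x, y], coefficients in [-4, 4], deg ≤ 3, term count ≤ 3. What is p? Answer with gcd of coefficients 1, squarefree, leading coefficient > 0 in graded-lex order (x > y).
(a) The degree is 2 — the shape is more complex than any degree-1 curve.
(b) Reading off the gridlines: one y-axis crossing is at y = 0; it crosses the x-axis at the gridline x = 0.
(c) The integer polynomial consistent with all of this is the stated p.

x^2 - x*y - 2*y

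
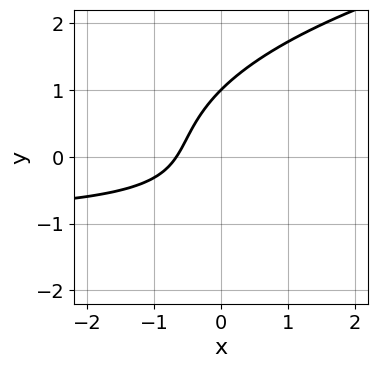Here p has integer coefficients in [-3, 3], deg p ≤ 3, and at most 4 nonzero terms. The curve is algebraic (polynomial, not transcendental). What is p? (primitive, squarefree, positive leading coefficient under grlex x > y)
Degree: no degree-2 curve has this shape, so deg p = 3.
Reading off the gridlines: it crosses the y-axis at the gridline y = 1.
Solving for integer coefficients yields p as stated.

2*y^3 - 3*x*y - 3*x - 2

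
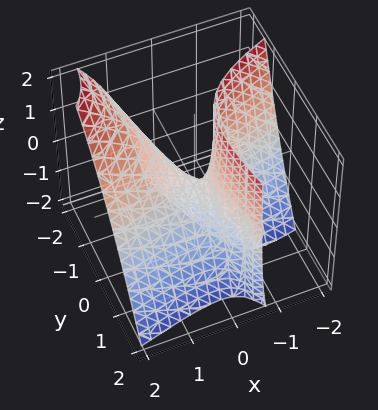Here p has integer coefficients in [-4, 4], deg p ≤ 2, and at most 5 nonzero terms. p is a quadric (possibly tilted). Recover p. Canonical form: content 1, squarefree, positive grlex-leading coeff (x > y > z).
First, deg p = 2. A generic line meets the surface in up to 2 points.
Then, observable constraints: it meets the z-axis at z = 0 (among the integer gridlines); one x-axis crossing is at x = 0; one y-axis crossing is at y = 0.
Finally, the integer polynomial consistent with all of this is the stated p.

x^2 - 3*x*y - 2*x*z - y^2 - z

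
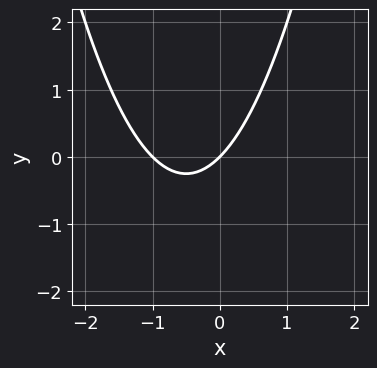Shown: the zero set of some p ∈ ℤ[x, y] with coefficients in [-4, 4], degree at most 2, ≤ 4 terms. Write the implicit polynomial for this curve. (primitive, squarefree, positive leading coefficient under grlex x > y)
1. deg p = 2. No degree-1 curve has this shape.
2. From the axis intercepts and sections: one y-axis crossing is at y = 0; among the integer gridlines, it crosses the x-axis at x ∈ {-1, 0}.
3. Together with the visible shape, these determine p as stated.

x^2 + x - y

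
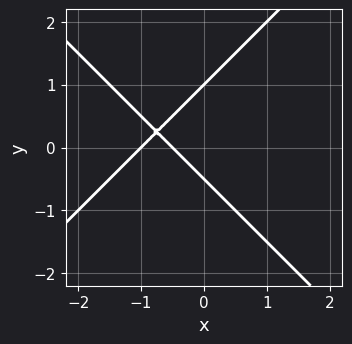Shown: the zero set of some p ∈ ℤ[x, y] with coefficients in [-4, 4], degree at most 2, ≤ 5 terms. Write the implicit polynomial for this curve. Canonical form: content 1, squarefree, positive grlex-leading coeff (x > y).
Degree: no degree-1 curve has this shape, so deg p = 2.
Reading off the gridlines: it crosses the y-axis at the gridline y = 1; it crosses the x-axis at the gridline x = -1.
Matching integer coefficients to the picture gives p.

2*x^2 - 2*y^2 + 3*x + y + 1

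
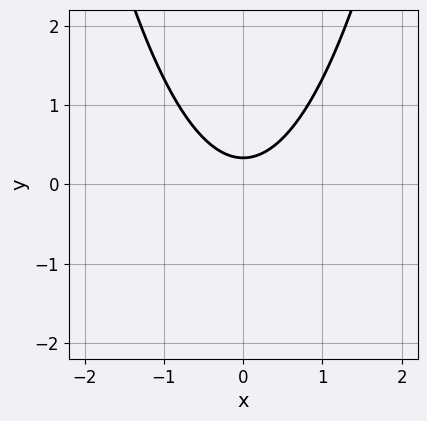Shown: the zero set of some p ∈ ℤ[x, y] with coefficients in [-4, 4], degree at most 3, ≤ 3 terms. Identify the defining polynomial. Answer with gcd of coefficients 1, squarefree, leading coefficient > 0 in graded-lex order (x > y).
3*x^2 - 3*y + 1

First, deg p = 2.
Then, symmetries: mirror symmetry x ↦ −x ⇒ only even powers of x.
Then, checking where it meets the axes: the curve avoids every integer x-axis point in the box.
Finally, these observations pin down the coefficients.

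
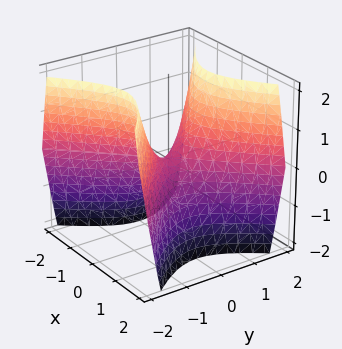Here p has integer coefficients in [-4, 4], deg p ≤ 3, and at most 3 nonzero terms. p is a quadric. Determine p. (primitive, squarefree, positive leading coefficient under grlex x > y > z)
deg p = 2.
Symmetries: mirror symmetry x ↦ −x ⇒ only even powers of x; the y ↦ −y reflection is a symmetry, so y appears only in even powers.
From the visible intercepts: it crosses the y-axis at the gridline y = 0; one x-axis crossing is at x = 0.
Putting this together gives p.

3*x^2 - 3*y^2 + 2*z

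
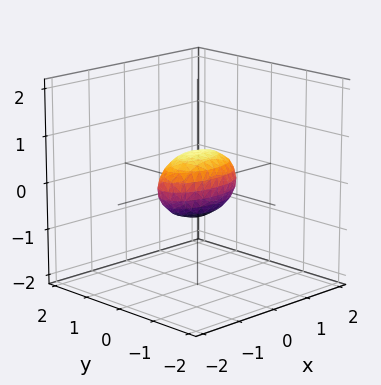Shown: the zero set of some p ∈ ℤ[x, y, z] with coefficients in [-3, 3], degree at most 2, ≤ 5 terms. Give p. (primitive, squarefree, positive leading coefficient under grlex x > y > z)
x^2 + 3*y^2 + 2*z^2 - 1

First, the degree is 2 — bounded and convex; a quadric.
Then, symmetries: mirror symmetry z ↦ −z ⇒ only even powers of z; it's symmetric under y → −y, forcing even powers of y; the x ↦ −x reflection is a symmetry, so x appears only in even powers.
Next, reading off the gridlines: the x-axis gridline crossings are at x ∈ {-1, 1}.
Finally, these observations pin down the coefficients.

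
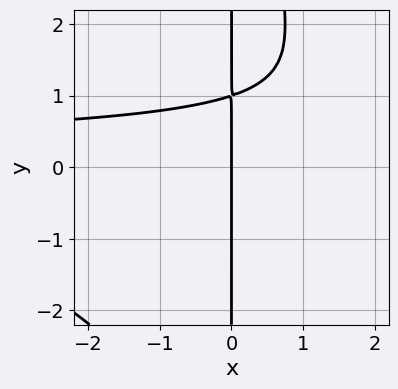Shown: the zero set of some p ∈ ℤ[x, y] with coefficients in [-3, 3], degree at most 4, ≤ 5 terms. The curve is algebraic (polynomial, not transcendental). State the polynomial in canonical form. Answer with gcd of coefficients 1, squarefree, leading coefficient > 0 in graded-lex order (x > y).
x^2*y^2 - 3*x*y + 3*x

(a) Degree: the shape is more complex than any degree-3 curve, so deg p = 4.
(b) From the axis intercepts and sections: every point of the y-axis in the box is on the curve; one x-axis crossing is at x = 0.
(c) Together with the visible shape, these determine p as stated.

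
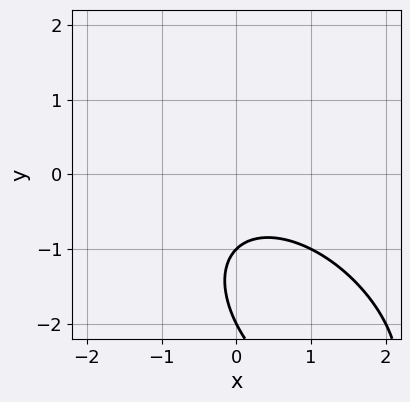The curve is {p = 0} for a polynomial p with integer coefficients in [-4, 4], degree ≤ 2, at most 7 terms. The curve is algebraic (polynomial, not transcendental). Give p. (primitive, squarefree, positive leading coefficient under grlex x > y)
x^2 + x*y + y^2 + 3*y + 2

The degree is 2 — the shape is more complex than any degree-1 curve.
Checking where it meets the axes: the y-axis gridline crossings are at y ∈ {-2, -1}; it misses every integer gridline on the x-axis.
These observations pin down the coefficients.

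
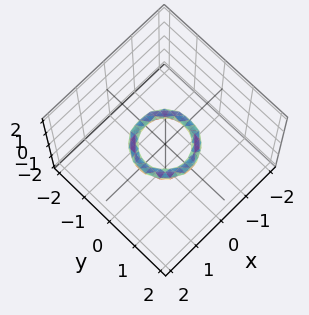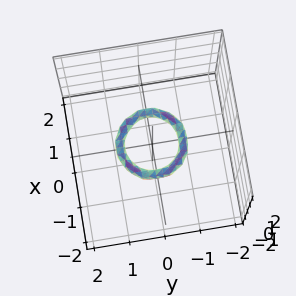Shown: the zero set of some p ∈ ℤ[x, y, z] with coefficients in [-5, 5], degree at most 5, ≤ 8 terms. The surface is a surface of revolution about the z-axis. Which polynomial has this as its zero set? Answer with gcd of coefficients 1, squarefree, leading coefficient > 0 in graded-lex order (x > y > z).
2*x^4 + 4*x^2*y^2 + 2*y^4 - 3*x^2 - 3*y^2 + 3*z^2 + 1

Degree: no degree-3 surface has this shape, so deg p = 4.
Symmetries: rotational symmetry about the z-axis ⇒ p depends on x, y only through x² + y².
Against the integer gridlines: a circular section at z = 0 has radius between 0 and 1; the surface avoids every integer z-axis point in the box.
Solving for integer coefficients yields p as stated. Check: (0, 1, 0) on the y-axis lies on the surface, and p(0, 1, 0) = 0. ✓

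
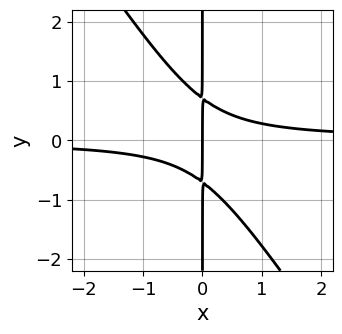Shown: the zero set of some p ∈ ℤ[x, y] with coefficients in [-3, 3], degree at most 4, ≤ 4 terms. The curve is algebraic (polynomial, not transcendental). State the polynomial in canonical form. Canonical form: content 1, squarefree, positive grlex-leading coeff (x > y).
3*x^2*y + 2*x*y^2 - x

The degree is 3 — a generic line meets the curve in up to 3 points.
Checking where it meets the axes: every point of the y-axis in the box is on the curve; it meets the x-axis at x = 0 (among the integer gridlines).
Assembling these constraints gives the stated polynomial.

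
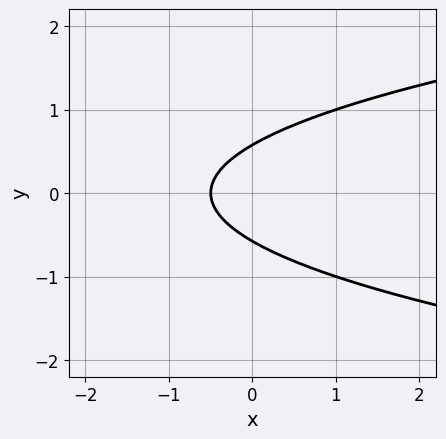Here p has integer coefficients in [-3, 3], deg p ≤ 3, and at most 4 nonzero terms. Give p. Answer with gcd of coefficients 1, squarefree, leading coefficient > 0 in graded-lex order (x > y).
3*y^2 - 2*x - 1

(a) deg p = 2.
(b) Symmetries: it's symmetric under y → −y, forcing even powers of y.
(c) Together with the visible shape, these determine p as stated.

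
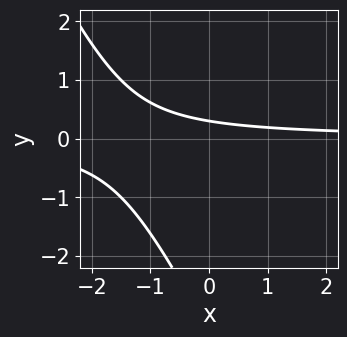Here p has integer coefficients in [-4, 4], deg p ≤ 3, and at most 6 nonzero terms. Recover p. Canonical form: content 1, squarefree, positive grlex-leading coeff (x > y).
2*x*y + y^2 + 3*y - 1

Degree: no degree-1 curve has this shape, so deg p = 2.
Checking where it meets the axes: the curve avoids every integer x-axis point in the box.
Fitting integer coefficients to these (and the overall shape) gives p.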